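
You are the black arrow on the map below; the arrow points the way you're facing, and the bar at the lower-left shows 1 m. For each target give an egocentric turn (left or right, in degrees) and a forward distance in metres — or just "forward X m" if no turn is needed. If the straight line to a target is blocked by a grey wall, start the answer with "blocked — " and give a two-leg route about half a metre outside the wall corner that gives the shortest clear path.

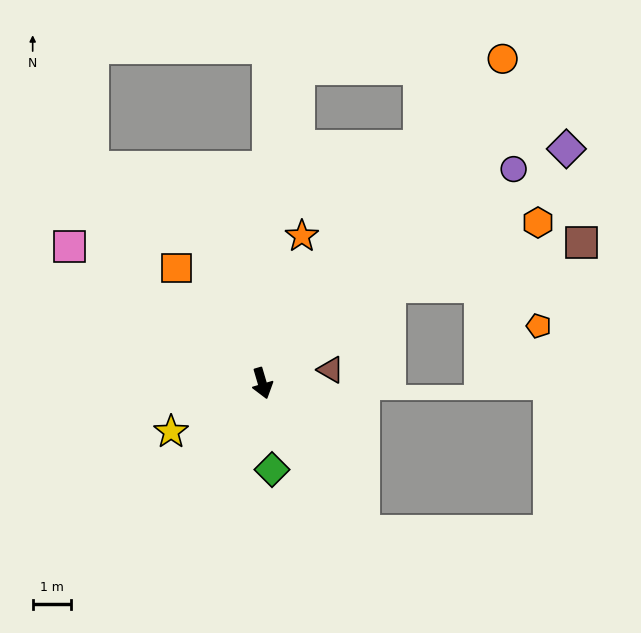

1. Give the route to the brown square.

blocked — turn left 111°, forward 4.2 m, then turn right 24°, forward 5.2 m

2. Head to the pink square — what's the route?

turn right 142°, forward 6.2 m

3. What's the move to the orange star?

turn left 148°, forward 4.0 m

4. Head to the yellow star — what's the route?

turn right 78°, forward 2.7 m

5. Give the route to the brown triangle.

turn left 85°, forward 1.8 m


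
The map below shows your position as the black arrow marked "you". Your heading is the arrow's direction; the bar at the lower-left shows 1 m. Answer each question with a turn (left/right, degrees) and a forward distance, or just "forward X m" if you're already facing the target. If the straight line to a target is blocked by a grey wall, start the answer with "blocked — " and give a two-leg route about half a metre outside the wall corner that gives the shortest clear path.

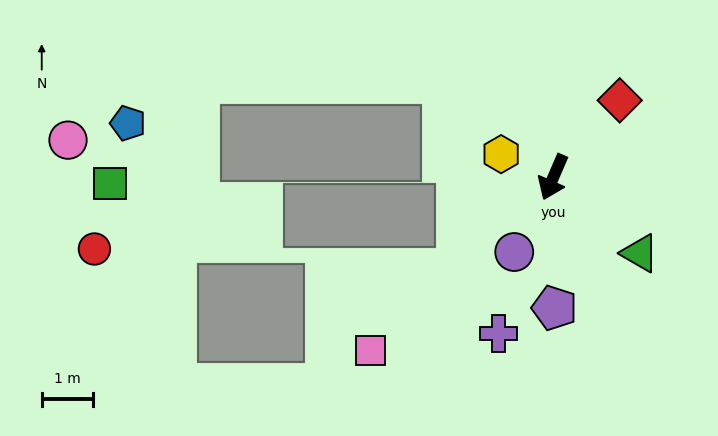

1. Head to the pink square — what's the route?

turn right 23°, forward 4.9 m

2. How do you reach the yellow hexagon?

turn right 90°, forward 1.1 m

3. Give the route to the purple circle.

turn right 4°, forward 1.7 m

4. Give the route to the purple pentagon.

turn left 24°, forward 2.6 m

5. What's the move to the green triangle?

turn left 72°, forward 2.3 m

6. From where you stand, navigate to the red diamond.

turn left 163°, forward 2.0 m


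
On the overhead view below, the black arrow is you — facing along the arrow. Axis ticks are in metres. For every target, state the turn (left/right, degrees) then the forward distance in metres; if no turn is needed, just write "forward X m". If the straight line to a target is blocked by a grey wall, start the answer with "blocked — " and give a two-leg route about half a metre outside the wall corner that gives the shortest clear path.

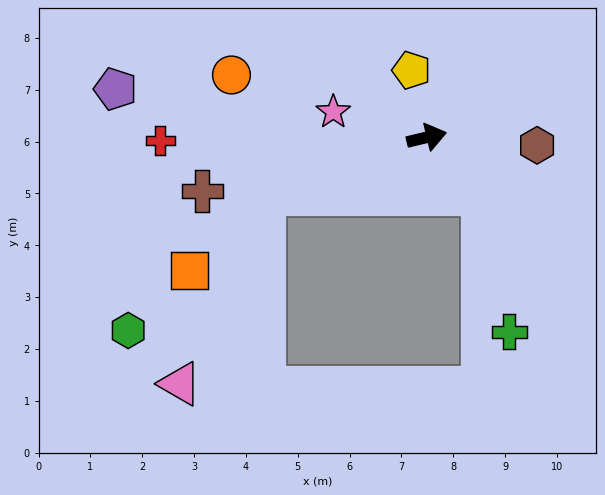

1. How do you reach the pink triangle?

blocked — turn right 174°, forward 3.3 m, then turn left 47°, forward 4.0 m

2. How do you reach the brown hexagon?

turn right 18°, forward 2.1 m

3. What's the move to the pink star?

turn left 151°, forward 1.9 m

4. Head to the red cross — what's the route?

turn left 167°, forward 5.1 m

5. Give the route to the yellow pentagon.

turn left 89°, forward 1.3 m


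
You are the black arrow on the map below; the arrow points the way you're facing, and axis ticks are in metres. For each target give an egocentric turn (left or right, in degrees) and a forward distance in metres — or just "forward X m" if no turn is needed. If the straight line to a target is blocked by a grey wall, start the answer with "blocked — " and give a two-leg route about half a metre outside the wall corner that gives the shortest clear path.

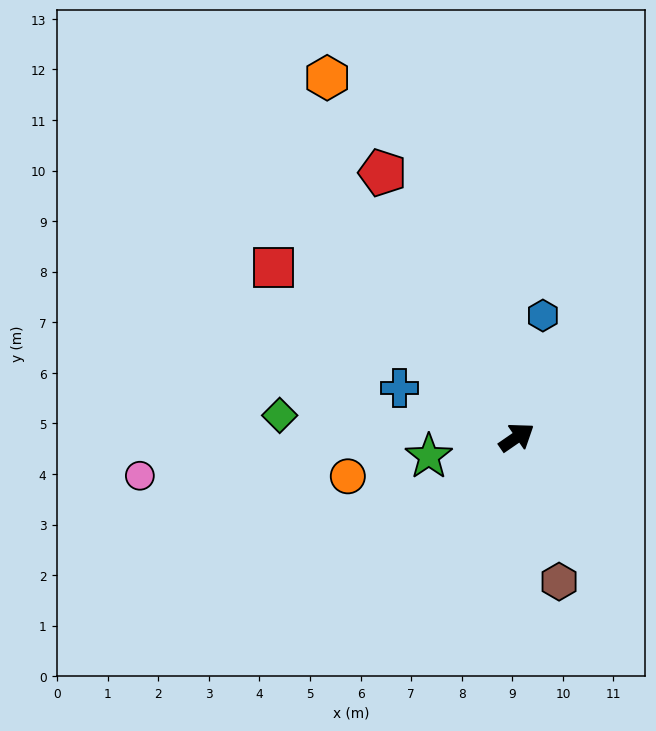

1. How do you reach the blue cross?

turn left 123°, forward 2.5 m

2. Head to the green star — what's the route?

turn left 158°, forward 1.8 m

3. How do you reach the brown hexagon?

turn right 108°, forward 3.0 m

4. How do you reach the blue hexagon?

turn left 43°, forward 2.5 m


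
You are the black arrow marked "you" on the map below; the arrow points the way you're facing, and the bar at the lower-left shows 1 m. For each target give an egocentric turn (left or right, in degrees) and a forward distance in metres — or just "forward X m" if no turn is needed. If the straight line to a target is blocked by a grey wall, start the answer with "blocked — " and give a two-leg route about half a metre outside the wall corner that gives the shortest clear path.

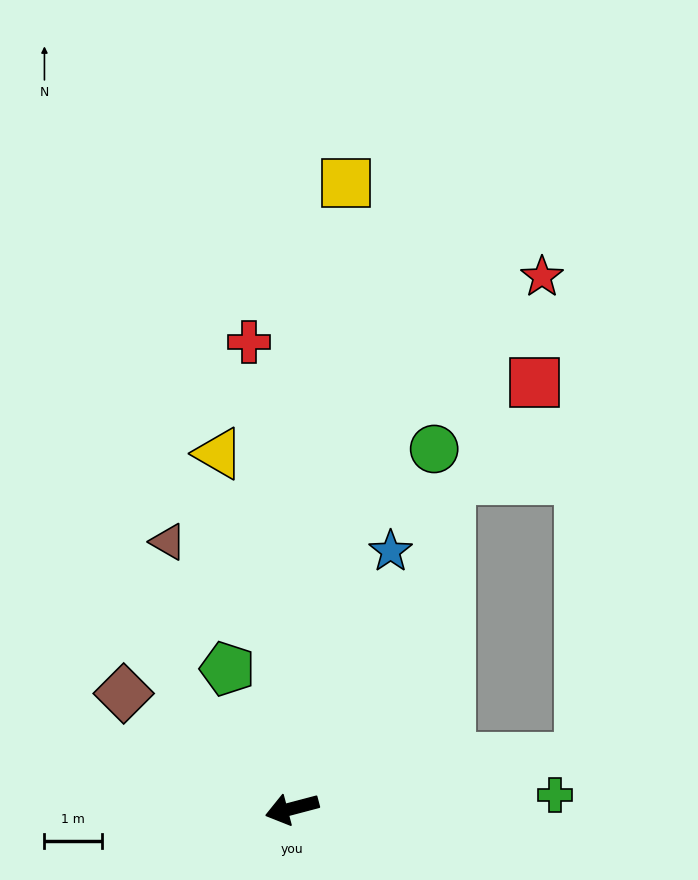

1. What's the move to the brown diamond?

turn right 49°, forward 3.5 m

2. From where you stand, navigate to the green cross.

turn left 168°, forward 4.6 m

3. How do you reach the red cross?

turn right 99°, forward 8.1 m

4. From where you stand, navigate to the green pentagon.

turn right 80°, forward 2.7 m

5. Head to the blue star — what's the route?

turn right 126°, forward 4.8 m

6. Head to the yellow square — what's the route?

turn right 110°, forward 10.9 m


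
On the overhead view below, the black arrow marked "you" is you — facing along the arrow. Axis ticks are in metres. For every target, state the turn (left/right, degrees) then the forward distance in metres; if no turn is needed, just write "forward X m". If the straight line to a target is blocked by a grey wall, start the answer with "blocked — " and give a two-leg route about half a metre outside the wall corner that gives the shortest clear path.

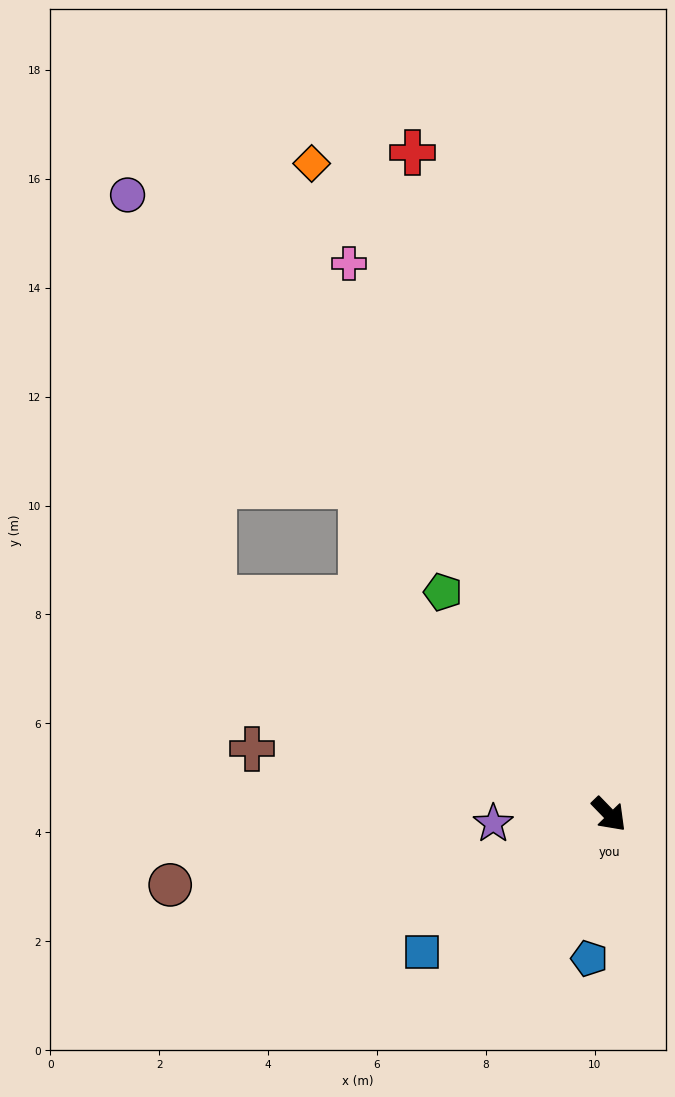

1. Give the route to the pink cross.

turn left 161°, forward 11.2 m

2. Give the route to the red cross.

turn left 152°, forward 12.7 m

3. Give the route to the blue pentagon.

turn right 52°, forward 2.7 m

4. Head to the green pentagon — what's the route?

turn left 173°, forward 5.1 m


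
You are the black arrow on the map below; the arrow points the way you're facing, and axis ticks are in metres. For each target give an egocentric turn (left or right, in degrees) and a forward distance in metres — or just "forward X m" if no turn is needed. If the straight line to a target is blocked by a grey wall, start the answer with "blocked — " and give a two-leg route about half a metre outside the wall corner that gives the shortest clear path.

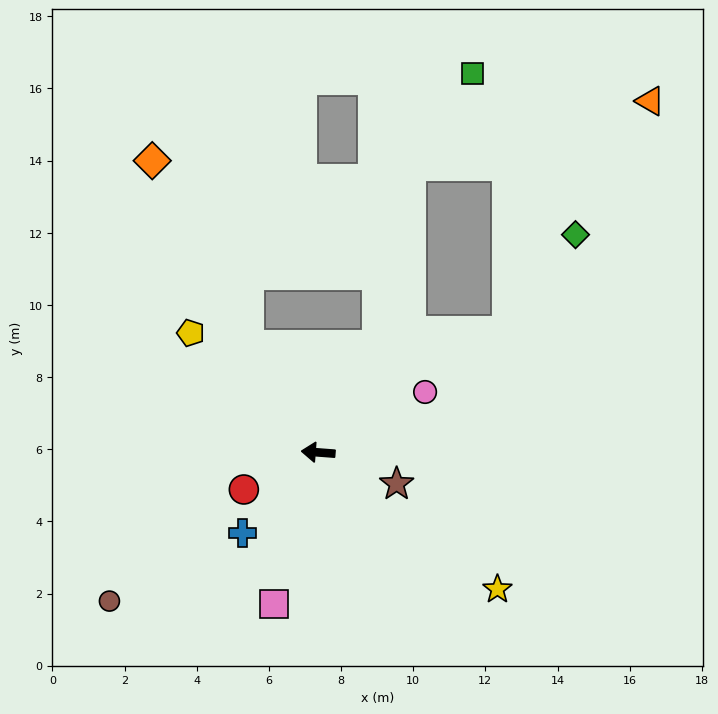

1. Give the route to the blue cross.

turn left 51°, forward 3.1 m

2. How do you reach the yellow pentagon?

turn right 39°, forward 4.8 m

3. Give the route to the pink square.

turn left 78°, forward 4.4 m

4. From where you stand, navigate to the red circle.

turn left 31°, forward 2.3 m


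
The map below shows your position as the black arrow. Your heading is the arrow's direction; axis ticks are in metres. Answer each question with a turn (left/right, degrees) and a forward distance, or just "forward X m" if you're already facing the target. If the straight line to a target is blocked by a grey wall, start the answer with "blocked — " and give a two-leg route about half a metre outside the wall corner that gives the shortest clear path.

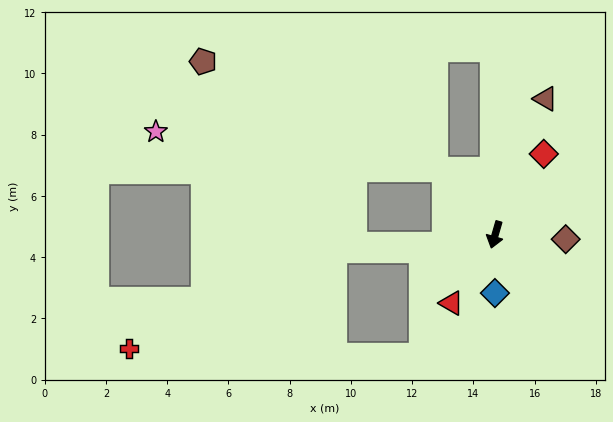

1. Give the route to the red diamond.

turn left 165°, forward 3.1 m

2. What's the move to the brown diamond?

turn left 102°, forward 2.3 m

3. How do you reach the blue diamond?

turn left 16°, forward 1.9 m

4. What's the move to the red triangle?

turn right 16°, forward 2.7 m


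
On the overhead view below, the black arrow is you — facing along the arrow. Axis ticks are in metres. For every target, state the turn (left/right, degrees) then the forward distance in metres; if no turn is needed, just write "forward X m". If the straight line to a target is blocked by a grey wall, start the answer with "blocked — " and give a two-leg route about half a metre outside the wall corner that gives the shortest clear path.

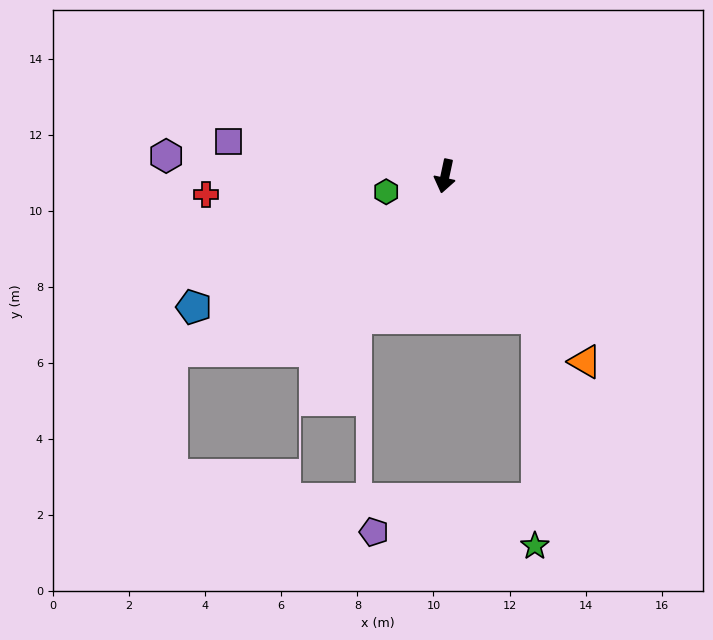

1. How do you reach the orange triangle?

turn left 49°, forward 6.1 m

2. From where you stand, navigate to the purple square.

turn right 87°, forward 5.8 m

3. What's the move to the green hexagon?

turn right 63°, forward 1.6 m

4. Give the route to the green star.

blocked — turn left 45°, forward 4.5 m, then turn right 34°, forward 6.0 m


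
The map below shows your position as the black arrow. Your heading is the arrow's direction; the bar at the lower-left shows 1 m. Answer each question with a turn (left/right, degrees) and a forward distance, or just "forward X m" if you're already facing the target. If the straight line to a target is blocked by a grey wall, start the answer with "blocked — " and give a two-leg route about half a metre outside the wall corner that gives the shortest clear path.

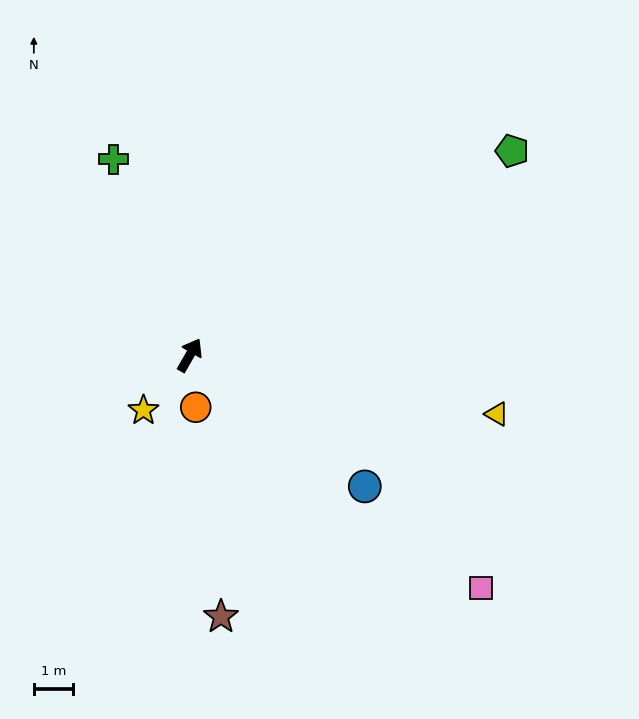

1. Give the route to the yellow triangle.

turn right 71°, forward 8.1 m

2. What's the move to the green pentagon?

turn right 28°, forward 9.8 m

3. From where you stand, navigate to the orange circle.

turn right 144°, forward 1.4 m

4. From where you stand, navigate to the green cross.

turn left 51°, forward 5.4 m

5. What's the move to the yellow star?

turn left 170°, forward 1.9 m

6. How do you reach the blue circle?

turn right 97°, forward 5.6 m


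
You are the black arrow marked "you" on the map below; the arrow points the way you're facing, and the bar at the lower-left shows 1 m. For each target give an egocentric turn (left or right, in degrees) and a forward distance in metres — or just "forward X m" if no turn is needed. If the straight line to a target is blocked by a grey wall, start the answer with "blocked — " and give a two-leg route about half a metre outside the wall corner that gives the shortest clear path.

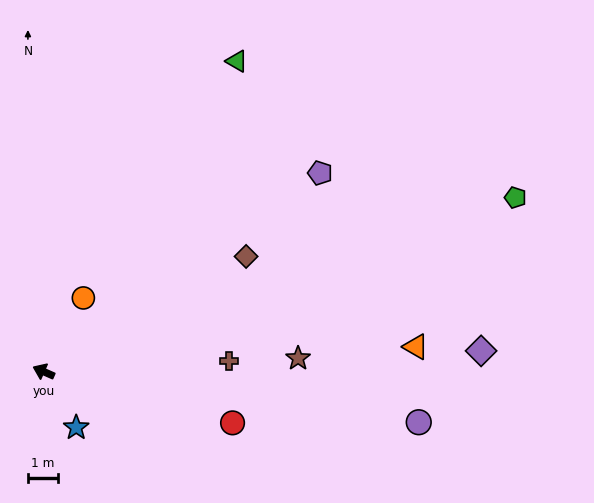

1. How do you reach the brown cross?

turn right 153°, forward 6.1 m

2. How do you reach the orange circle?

turn right 95°, forward 2.8 m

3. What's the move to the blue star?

turn left 144°, forward 2.1 m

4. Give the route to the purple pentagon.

turn right 121°, forward 11.2 m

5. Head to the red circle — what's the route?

turn right 171°, forward 6.5 m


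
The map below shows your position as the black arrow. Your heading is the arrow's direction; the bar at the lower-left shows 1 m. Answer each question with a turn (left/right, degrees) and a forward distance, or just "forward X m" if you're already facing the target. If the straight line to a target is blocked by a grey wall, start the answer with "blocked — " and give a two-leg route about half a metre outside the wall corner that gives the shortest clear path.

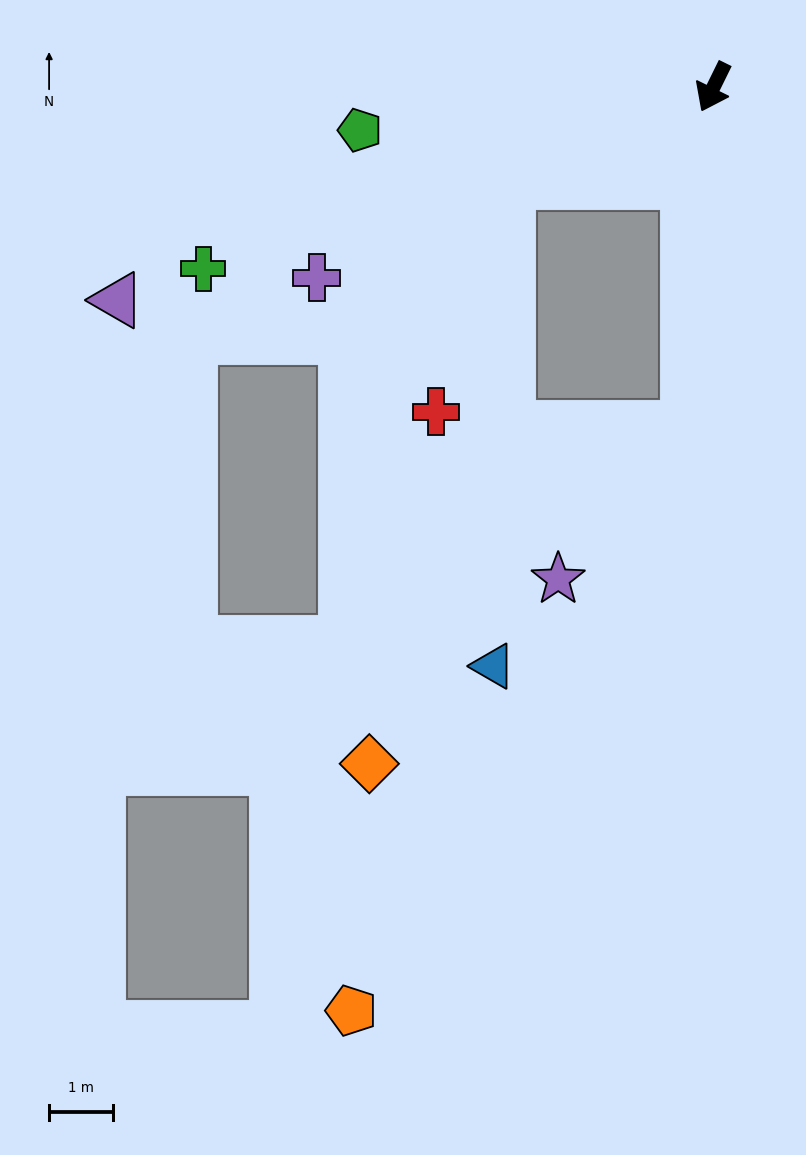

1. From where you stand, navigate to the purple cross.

turn right 38°, forward 6.9 m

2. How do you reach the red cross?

blocked — turn right 39°, forward 3.5 m, then turn left 48°, forward 3.8 m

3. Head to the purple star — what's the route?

blocked — turn left 22°, forward 5.4 m, then turn right 36°, forward 3.1 m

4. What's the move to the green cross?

turn right 44°, forward 8.5 m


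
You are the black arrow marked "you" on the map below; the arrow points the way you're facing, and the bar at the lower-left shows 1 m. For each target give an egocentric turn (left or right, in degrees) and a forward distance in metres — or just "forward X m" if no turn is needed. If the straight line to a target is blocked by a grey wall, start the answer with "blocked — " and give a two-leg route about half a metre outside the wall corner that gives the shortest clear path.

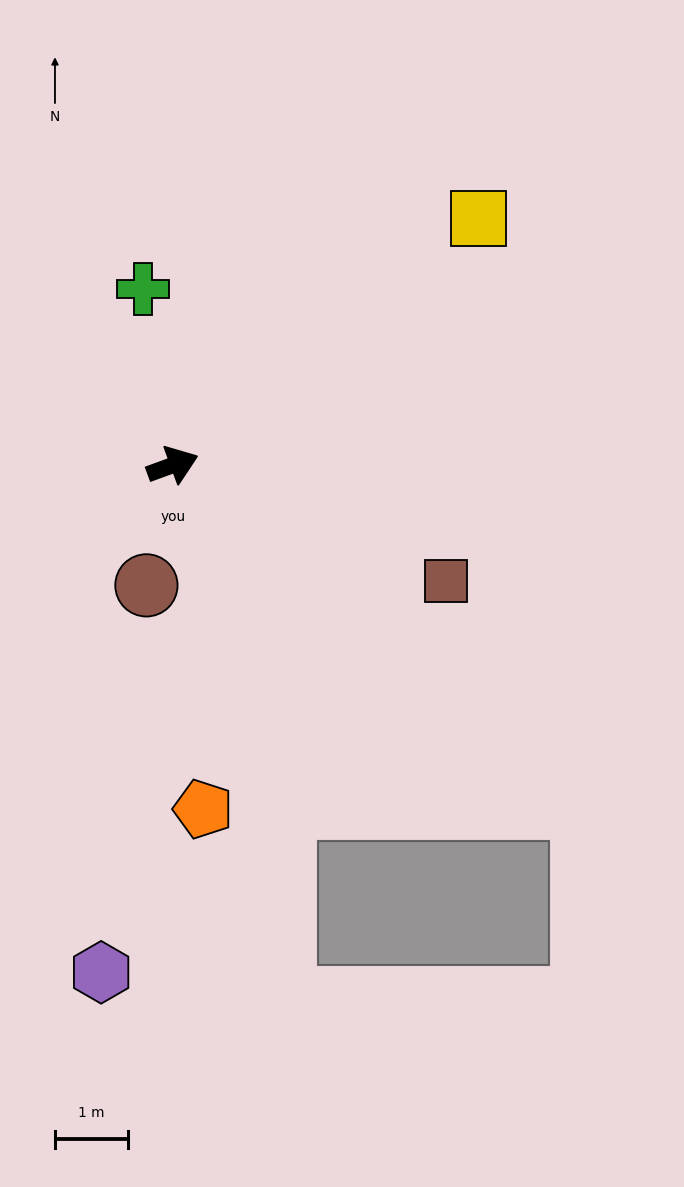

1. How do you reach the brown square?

turn right 43°, forward 4.0 m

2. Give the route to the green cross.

turn left 80°, forward 2.4 m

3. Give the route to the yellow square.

turn left 19°, forward 5.4 m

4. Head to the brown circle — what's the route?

turn right 122°, forward 1.7 m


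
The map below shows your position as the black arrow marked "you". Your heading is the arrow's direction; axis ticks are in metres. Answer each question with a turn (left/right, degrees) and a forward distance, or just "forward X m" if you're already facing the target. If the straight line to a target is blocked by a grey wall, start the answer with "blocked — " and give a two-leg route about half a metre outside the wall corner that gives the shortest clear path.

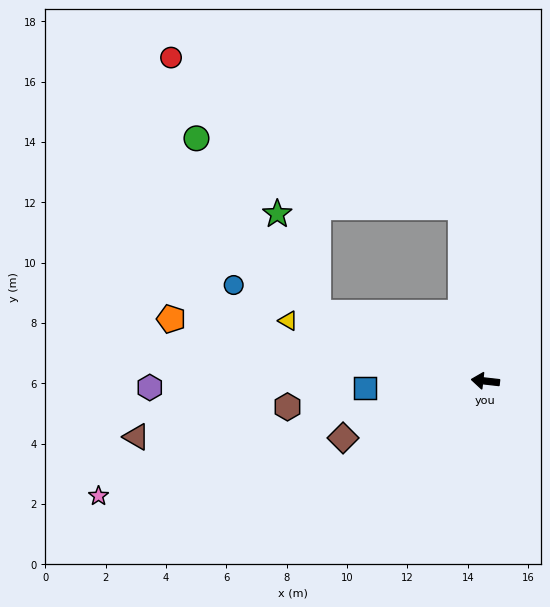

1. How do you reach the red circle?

blocked — turn right 76°, forward 5.8 m, then turn left 55°, forward 10.8 m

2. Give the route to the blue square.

turn left 10°, forward 4.0 m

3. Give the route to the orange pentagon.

turn right 5°, forward 10.6 m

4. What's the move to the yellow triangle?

turn right 11°, forward 6.8 m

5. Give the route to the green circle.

blocked — turn right 16°, forward 6.0 m, then turn right 33°, forward 7.1 m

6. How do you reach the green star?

blocked — turn right 16°, forward 6.0 m, then turn right 45°, forward 3.5 m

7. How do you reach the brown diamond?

turn left 28°, forward 5.1 m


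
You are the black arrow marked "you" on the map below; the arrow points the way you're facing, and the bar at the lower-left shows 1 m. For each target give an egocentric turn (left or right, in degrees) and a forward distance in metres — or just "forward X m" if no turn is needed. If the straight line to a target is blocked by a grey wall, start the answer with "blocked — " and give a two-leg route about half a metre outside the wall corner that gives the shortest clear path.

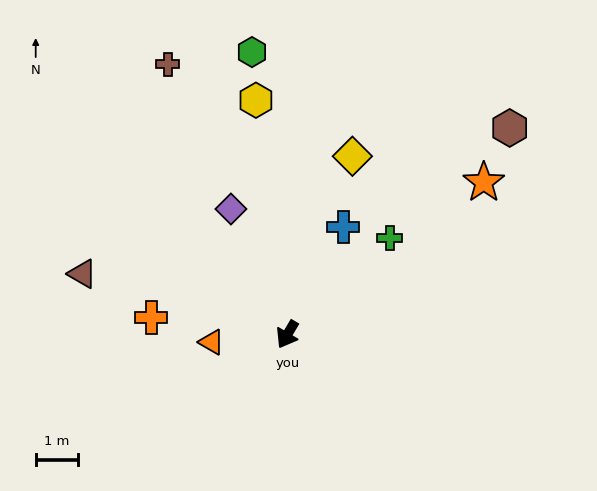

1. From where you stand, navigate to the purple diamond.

turn right 125°, forward 3.3 m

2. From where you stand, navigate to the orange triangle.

turn right 54°, forward 1.8 m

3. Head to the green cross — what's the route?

turn left 164°, forward 3.3 m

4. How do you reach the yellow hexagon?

turn right 142°, forward 5.6 m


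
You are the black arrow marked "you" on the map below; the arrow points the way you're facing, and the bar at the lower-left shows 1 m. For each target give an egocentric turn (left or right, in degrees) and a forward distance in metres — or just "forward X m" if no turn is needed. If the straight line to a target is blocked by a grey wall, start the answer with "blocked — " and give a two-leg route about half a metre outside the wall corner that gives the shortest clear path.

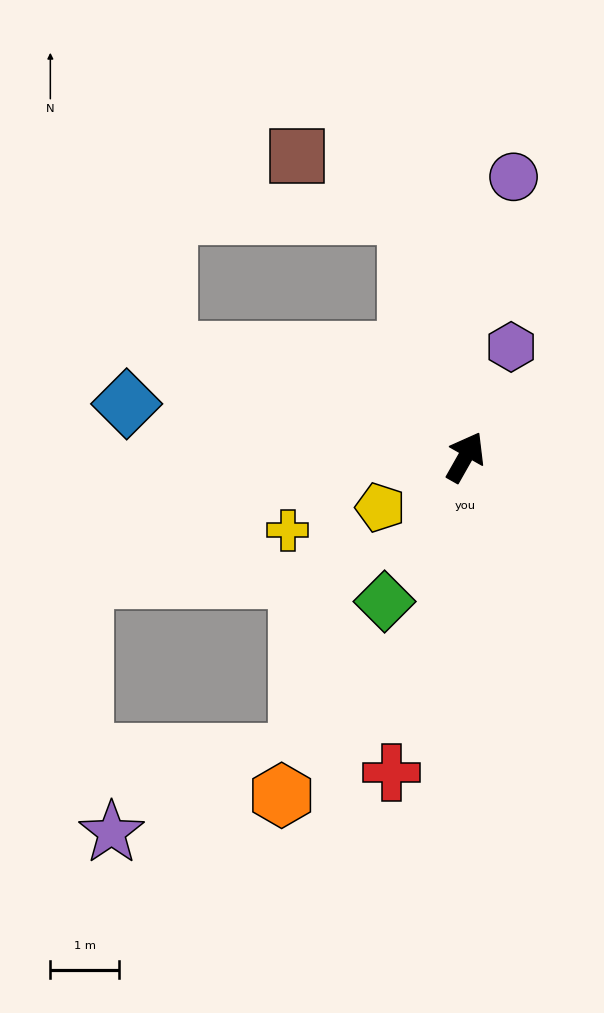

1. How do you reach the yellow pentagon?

turn left 150°, forward 1.4 m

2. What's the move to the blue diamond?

turn left 111°, forward 5.0 m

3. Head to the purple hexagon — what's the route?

turn left 7°, forward 1.7 m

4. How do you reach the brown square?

blocked — turn left 43°, forward 3.6 m, then turn left 48°, forward 1.8 m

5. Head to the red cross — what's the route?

turn right 164°, forward 4.7 m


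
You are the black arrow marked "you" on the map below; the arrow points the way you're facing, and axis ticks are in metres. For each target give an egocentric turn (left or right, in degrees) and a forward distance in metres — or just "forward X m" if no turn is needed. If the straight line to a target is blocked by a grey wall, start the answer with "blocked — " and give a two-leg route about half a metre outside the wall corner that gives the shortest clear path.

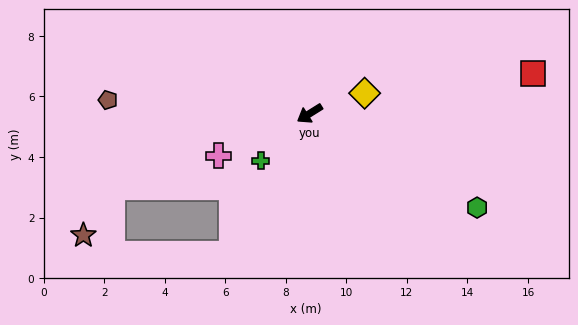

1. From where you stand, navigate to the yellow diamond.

turn left 168°, forward 1.9 m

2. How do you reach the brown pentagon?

turn right 36°, forward 6.7 m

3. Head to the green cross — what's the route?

turn left 12°, forward 2.2 m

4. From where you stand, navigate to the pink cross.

turn right 7°, forward 3.3 m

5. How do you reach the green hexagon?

turn left 119°, forward 6.3 m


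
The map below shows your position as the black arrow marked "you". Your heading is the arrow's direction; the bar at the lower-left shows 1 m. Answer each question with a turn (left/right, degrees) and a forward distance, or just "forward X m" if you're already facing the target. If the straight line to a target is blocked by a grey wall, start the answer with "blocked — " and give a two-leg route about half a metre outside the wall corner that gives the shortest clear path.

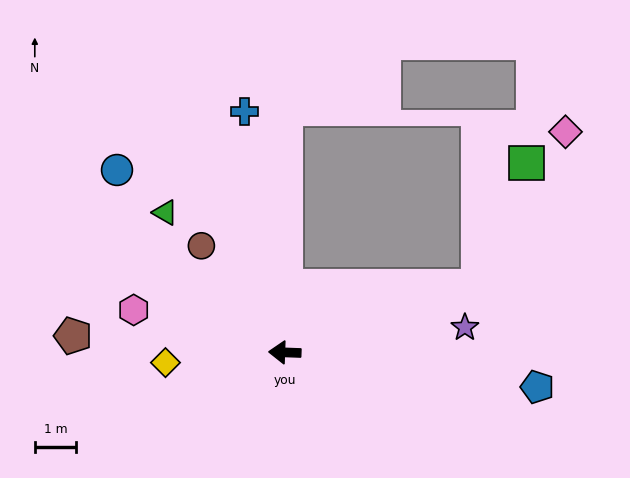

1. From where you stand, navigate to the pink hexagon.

turn right 14°, forward 3.8 m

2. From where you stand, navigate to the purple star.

turn right 170°, forward 4.4 m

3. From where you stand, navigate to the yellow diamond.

turn left 7°, forward 2.9 m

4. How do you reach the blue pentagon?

turn left 174°, forward 6.1 m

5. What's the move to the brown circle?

turn right 50°, forward 3.3 m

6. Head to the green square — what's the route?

blocked — turn right 159°, forward 4.9 m, then turn left 50°, forward 3.2 m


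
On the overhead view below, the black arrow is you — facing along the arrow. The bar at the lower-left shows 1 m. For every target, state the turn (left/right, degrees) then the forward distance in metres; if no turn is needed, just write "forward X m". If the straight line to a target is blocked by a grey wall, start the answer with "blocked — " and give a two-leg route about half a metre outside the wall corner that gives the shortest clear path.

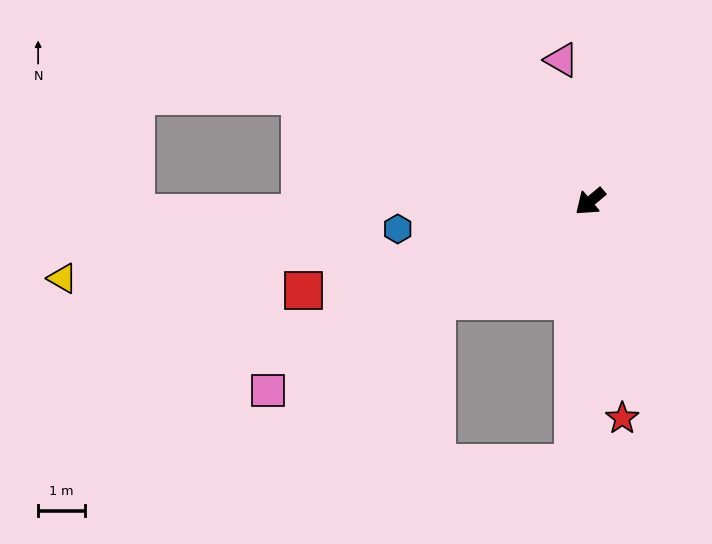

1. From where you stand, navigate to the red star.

turn left 58°, forward 4.7 m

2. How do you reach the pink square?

turn right 10°, forward 8.0 m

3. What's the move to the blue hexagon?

turn right 32°, forward 4.2 m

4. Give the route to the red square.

turn right 23°, forward 6.5 m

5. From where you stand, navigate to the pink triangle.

turn right 119°, forward 3.1 m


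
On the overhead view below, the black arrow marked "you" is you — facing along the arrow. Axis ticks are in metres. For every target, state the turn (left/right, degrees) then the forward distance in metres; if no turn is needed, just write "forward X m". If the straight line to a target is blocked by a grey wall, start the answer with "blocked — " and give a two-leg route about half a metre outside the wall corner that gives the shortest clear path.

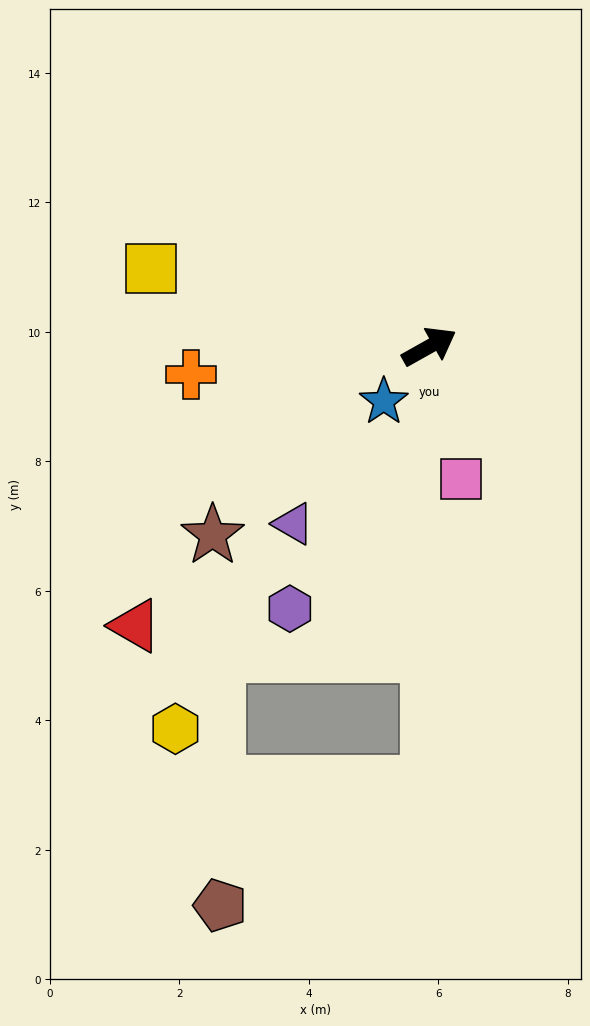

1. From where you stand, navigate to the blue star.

turn right 159°, forward 1.1 m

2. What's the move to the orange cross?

turn left 157°, forward 3.7 m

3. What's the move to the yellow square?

turn left 135°, forward 4.5 m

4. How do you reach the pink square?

turn right 106°, forward 2.1 m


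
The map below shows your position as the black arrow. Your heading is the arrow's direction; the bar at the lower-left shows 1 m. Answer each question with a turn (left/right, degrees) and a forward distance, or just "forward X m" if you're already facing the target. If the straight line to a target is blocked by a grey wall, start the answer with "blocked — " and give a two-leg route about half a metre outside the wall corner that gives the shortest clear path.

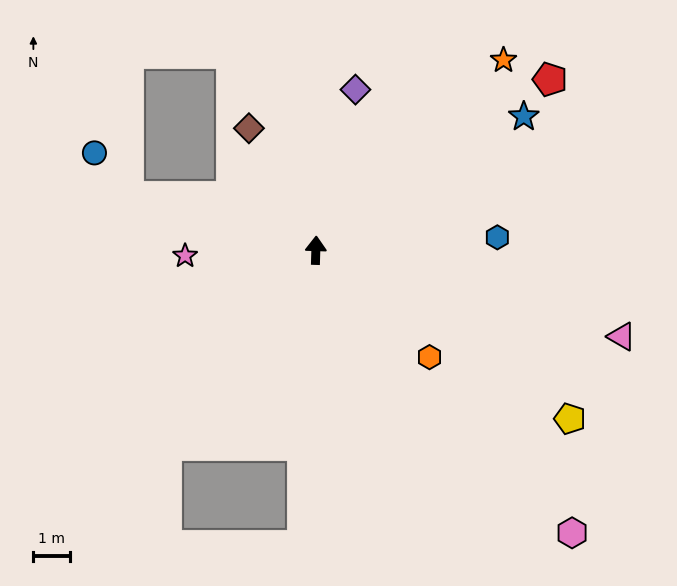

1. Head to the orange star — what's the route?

turn right 43°, forward 7.2 m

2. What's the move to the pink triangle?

turn right 104°, forward 8.6 m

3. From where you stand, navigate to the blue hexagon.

turn right 84°, forward 4.9 m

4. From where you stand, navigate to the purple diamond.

turn right 12°, forward 4.5 m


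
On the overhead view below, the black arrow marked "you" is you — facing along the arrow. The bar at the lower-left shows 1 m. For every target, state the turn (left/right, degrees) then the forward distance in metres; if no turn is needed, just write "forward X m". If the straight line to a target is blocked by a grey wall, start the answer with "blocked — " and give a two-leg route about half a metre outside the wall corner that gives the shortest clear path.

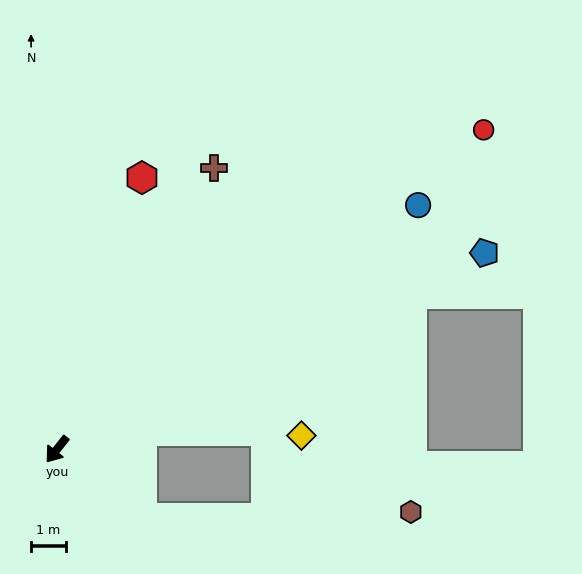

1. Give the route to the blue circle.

turn left 162°, forward 12.5 m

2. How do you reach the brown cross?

turn right 171°, forward 9.2 m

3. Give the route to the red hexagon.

turn right 159°, forward 8.2 m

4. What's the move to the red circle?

turn left 165°, forward 15.3 m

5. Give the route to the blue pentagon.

turn left 153°, forward 13.5 m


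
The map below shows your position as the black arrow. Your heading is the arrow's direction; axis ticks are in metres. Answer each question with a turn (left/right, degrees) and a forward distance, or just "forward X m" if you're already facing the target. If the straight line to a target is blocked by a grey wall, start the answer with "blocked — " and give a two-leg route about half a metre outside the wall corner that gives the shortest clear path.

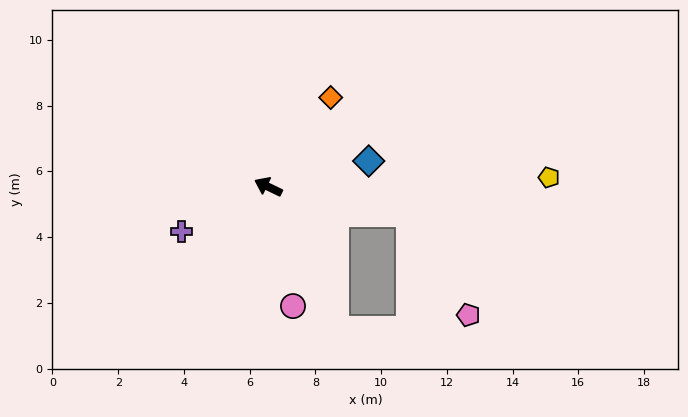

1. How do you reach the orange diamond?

turn right 99°, forward 3.3 m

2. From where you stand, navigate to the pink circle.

turn left 127°, forward 3.7 m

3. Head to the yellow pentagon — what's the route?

turn right 152°, forward 8.5 m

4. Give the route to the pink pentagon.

blocked — turn right 165°, forward 4.4 m, then turn right 49°, forward 3.6 m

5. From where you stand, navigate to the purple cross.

turn left 53°, forward 3.0 m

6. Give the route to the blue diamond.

turn right 140°, forward 3.2 m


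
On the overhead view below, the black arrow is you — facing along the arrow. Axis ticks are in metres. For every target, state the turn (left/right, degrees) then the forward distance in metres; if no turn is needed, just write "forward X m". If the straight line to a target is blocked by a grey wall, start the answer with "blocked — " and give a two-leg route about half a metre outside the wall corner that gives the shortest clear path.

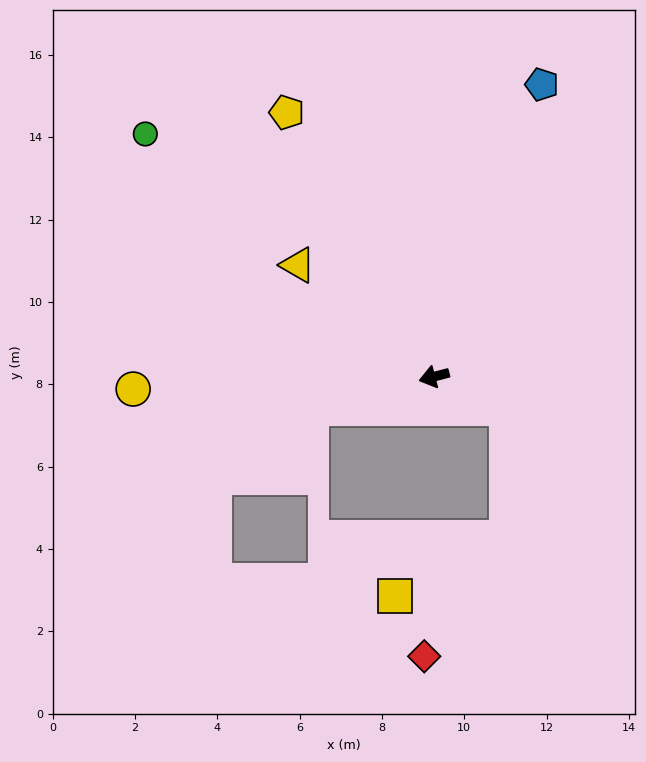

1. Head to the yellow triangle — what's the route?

turn right 54°, forward 4.3 m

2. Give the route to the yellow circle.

turn right 12°, forward 7.3 m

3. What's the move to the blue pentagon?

turn right 125°, forward 7.6 m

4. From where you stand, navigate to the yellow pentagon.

turn right 76°, forward 7.3 m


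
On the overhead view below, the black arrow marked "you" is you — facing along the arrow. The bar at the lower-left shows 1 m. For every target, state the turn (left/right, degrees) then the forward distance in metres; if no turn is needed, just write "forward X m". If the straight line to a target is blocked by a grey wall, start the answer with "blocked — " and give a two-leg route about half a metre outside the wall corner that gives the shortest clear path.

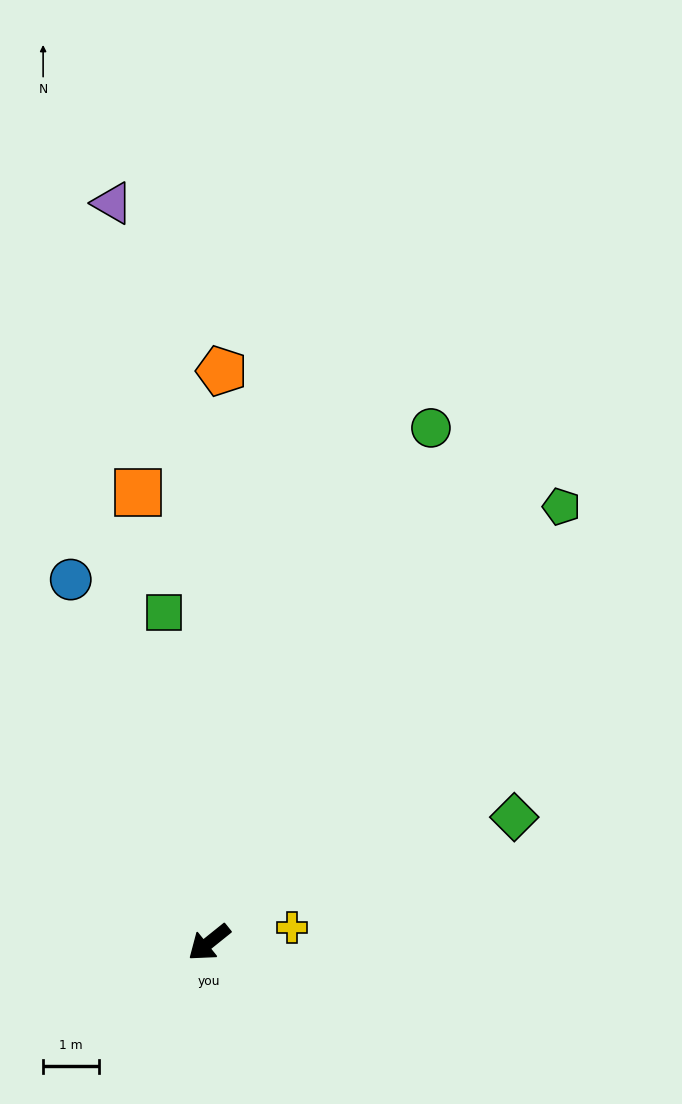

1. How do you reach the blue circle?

turn right 108°, forward 7.0 m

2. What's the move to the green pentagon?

turn right 168°, forward 10.1 m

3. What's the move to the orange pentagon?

turn right 130°, forward 10.3 m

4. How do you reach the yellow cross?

turn left 151°, forward 1.5 m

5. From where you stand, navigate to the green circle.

turn right 152°, forward 10.1 m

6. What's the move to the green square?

turn right 121°, forward 6.0 m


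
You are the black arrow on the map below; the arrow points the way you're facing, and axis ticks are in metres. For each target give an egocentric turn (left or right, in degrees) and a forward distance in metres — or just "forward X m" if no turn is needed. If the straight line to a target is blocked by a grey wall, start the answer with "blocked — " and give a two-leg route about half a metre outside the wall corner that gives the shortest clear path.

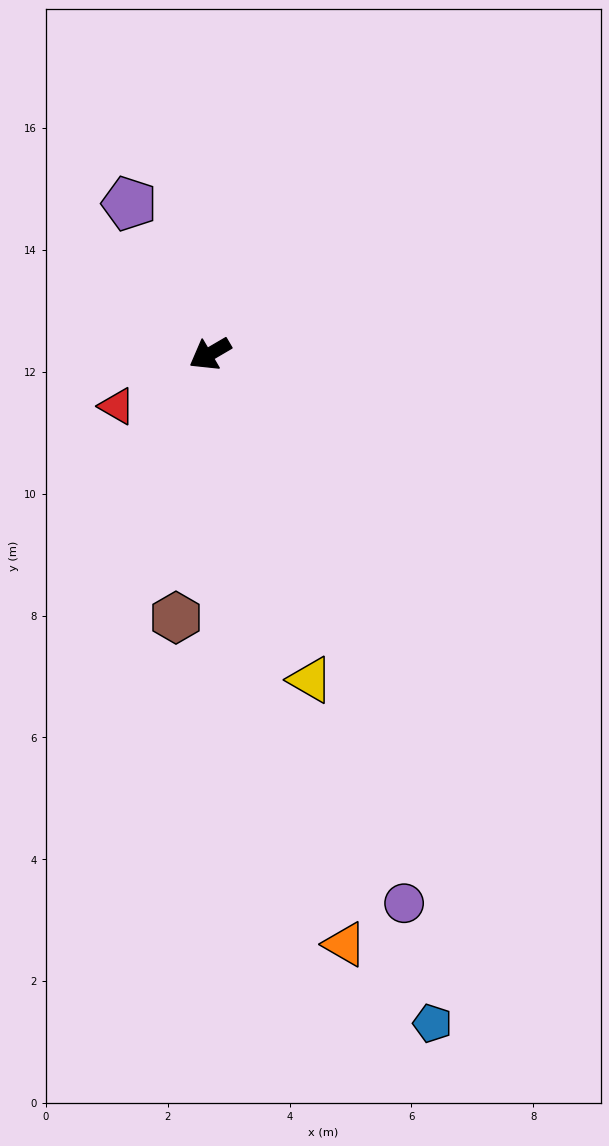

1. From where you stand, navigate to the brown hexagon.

turn left 52°, forward 4.4 m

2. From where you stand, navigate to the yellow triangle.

turn left 77°, forward 5.6 m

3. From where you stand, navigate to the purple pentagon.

turn right 92°, forward 2.8 m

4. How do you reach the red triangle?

forward 1.8 m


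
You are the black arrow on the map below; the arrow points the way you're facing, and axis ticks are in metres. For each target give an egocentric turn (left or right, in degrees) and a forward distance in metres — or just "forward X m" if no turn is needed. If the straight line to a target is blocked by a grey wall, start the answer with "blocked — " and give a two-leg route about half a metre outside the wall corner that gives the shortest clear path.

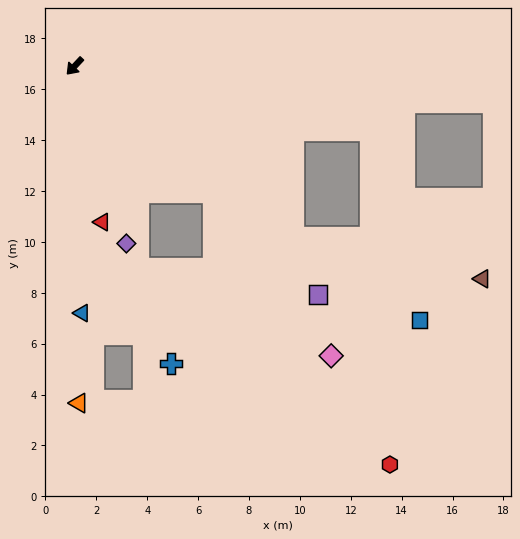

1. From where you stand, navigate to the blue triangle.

turn left 45°, forward 9.7 m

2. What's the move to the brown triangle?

blocked — turn left 95°, forward 10.9 m, then turn left 26°, forward 7.6 m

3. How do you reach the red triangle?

turn left 53°, forward 6.2 m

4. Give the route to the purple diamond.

turn left 59°, forward 7.3 m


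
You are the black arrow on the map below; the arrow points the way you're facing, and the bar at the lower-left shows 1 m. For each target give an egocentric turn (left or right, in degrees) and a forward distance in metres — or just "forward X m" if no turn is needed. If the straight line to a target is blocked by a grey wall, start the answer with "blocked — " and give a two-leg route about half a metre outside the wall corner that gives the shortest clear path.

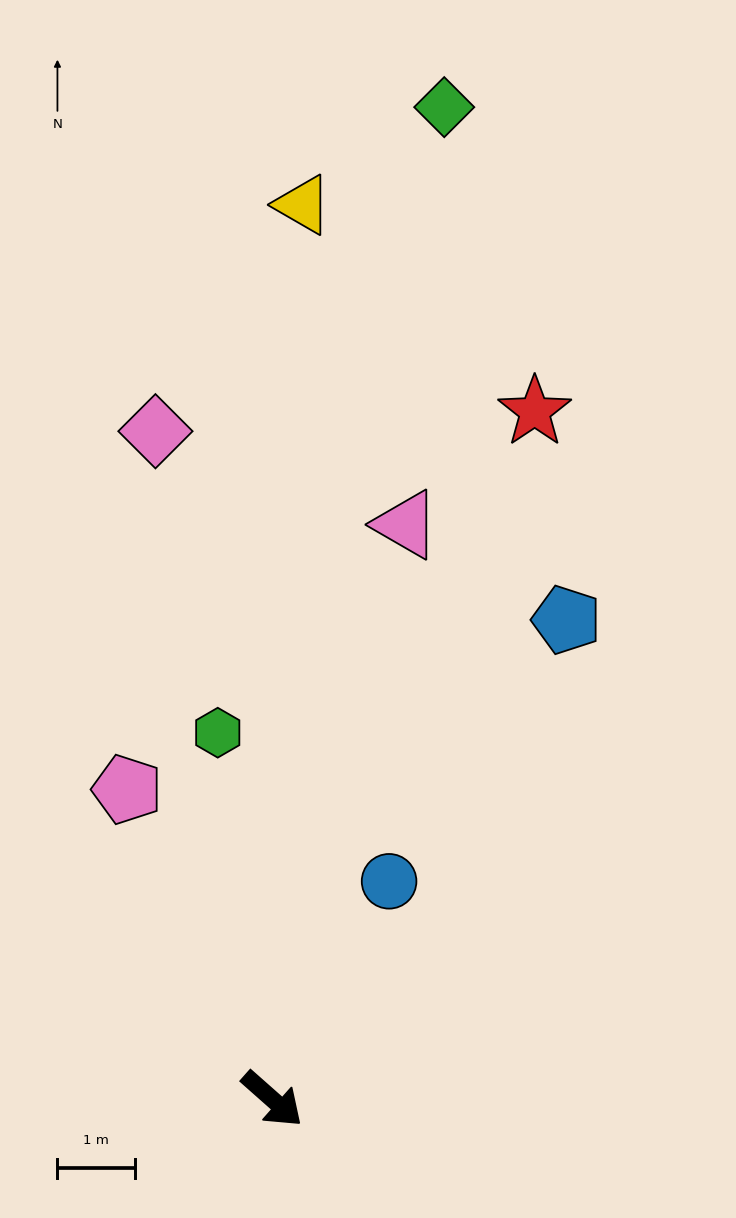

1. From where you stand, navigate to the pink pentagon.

turn left 157°, forward 4.4 m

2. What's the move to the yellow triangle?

turn left 130°, forward 11.5 m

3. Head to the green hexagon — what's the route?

turn left 140°, forward 4.8 m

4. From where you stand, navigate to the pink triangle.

turn left 118°, forward 7.6 m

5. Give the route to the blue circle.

turn left 103°, forward 3.2 m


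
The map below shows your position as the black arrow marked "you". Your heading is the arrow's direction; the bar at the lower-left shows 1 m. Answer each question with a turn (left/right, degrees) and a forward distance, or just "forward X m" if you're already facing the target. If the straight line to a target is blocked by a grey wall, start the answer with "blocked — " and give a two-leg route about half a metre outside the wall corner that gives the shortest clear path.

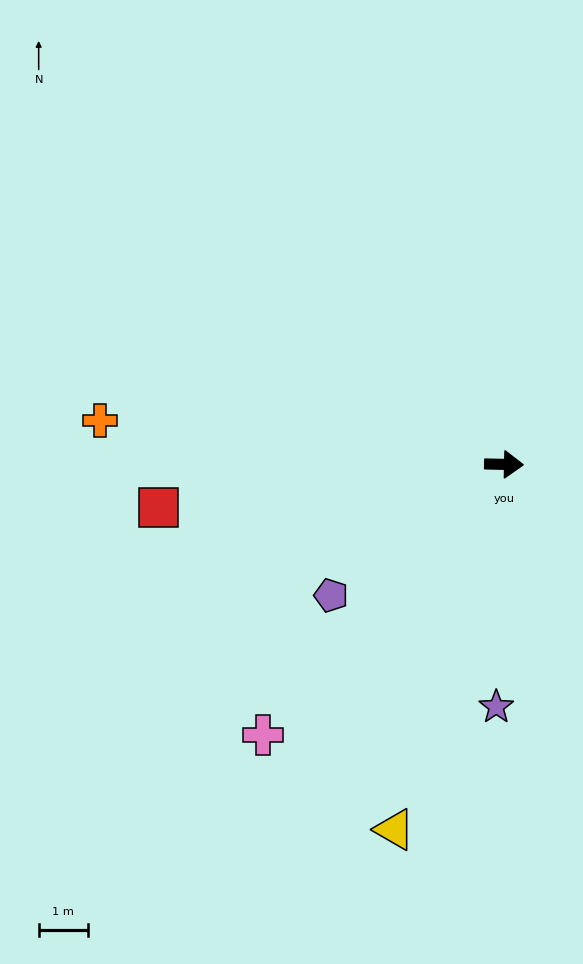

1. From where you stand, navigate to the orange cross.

turn left 175°, forward 8.3 m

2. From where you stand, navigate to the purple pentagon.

turn right 142°, forward 4.4 m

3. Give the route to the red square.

turn right 172°, forward 7.1 m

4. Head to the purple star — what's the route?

turn right 91°, forward 4.9 m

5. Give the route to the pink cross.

turn right 130°, forward 7.4 m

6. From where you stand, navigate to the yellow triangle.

turn right 105°, forward 7.7 m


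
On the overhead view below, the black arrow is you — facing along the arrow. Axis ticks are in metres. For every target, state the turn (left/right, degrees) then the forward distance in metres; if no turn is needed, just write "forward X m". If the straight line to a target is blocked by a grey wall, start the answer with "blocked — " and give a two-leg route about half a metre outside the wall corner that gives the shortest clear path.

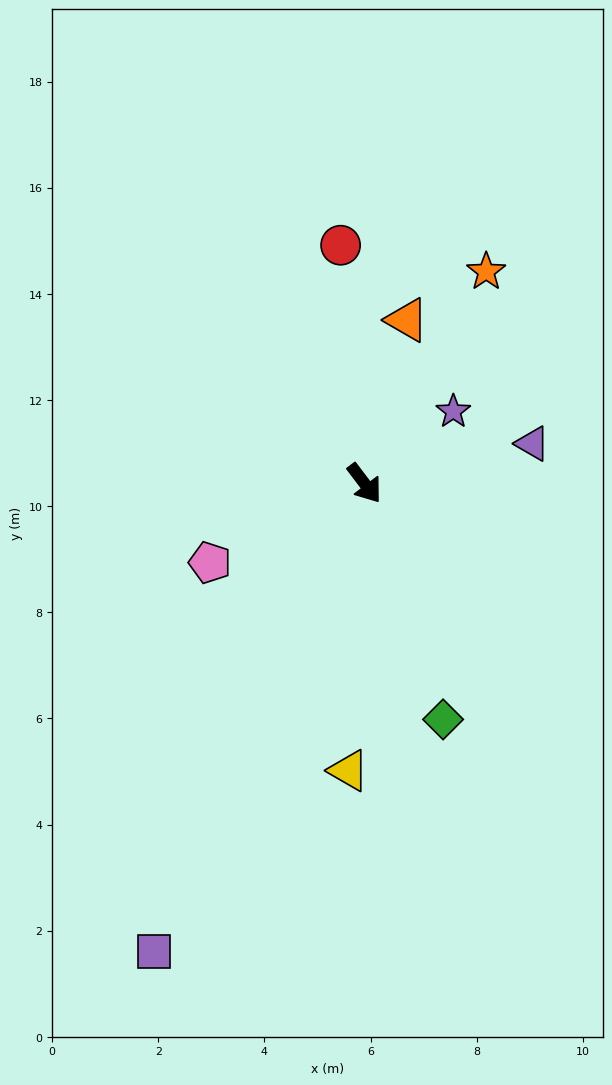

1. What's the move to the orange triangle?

turn left 128°, forward 3.2 m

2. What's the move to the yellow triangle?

turn right 40°, forward 5.4 m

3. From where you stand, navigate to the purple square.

turn right 61°, forward 9.7 m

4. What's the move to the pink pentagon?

turn right 100°, forward 3.3 m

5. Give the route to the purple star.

turn left 92°, forward 2.2 m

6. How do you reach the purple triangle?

turn left 66°, forward 3.3 m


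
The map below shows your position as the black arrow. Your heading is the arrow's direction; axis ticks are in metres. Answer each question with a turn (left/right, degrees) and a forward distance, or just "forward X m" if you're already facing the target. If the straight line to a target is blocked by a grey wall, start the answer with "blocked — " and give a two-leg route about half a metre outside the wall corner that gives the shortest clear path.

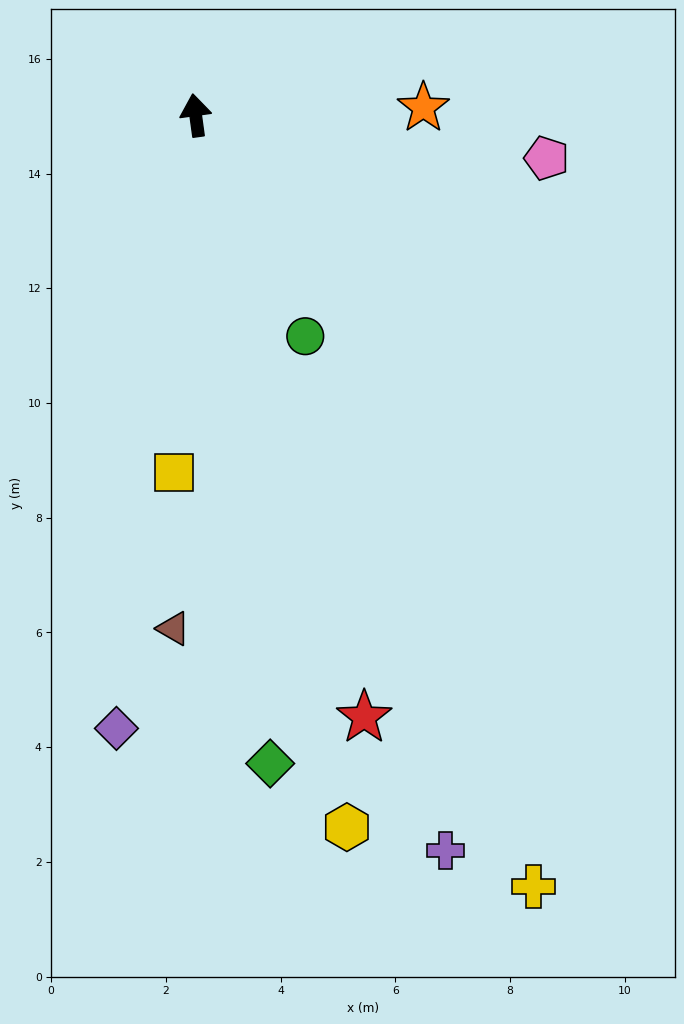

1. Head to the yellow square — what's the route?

turn left 169°, forward 6.2 m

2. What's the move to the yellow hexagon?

turn right 176°, forward 12.7 m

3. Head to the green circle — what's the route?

turn right 161°, forward 4.3 m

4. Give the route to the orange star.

turn right 96°, forward 4.0 m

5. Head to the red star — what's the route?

turn right 172°, forward 10.9 m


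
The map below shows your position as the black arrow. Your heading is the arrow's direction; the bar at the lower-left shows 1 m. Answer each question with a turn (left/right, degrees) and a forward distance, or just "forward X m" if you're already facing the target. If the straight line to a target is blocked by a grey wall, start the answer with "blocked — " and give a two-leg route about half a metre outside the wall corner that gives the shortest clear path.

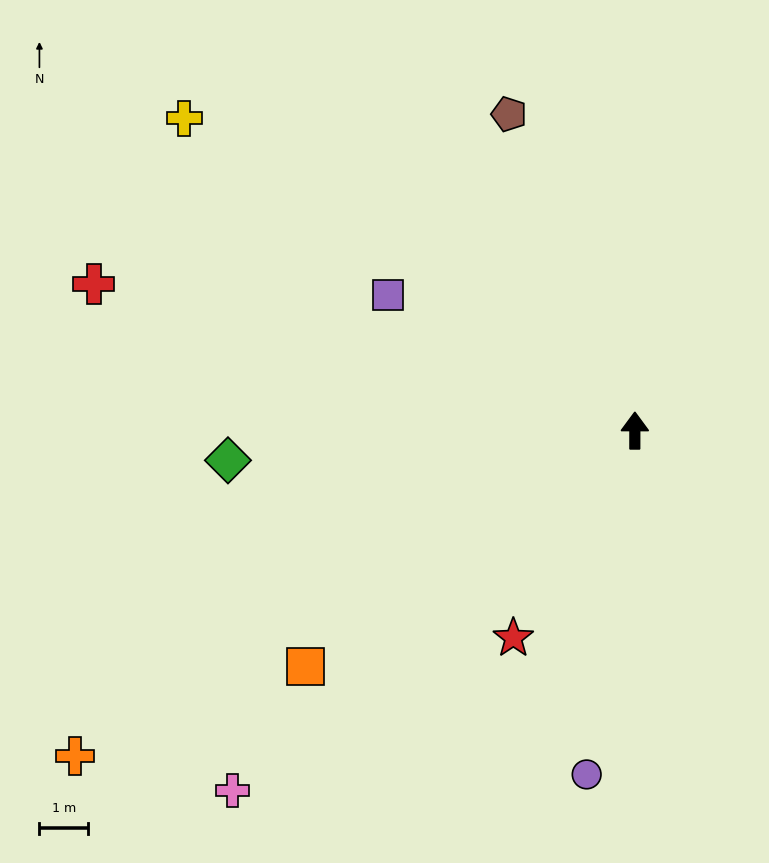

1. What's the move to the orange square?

turn left 126°, forward 8.3 m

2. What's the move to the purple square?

turn left 61°, forward 5.8 m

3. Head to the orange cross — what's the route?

turn left 120°, forward 13.3 m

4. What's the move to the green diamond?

turn left 94°, forward 8.4 m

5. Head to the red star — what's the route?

turn left 150°, forward 4.9 m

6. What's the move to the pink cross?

turn left 132°, forward 11.1 m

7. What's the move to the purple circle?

turn left 172°, forward 7.1 m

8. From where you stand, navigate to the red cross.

turn left 75°, forward 11.5 m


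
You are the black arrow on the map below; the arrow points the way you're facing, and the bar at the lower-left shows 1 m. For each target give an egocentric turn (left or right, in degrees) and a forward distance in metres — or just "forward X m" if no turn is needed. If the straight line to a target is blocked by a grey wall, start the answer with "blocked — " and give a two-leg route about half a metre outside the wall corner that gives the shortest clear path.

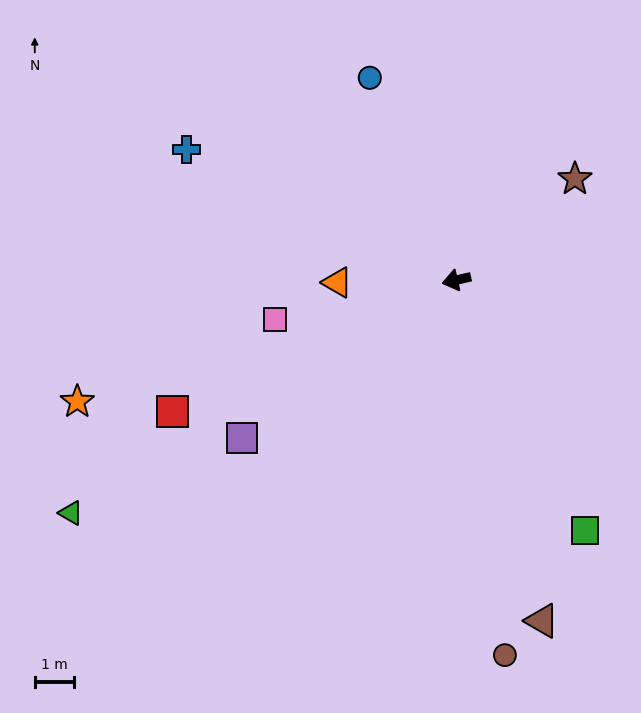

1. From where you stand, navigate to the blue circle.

turn right 80°, forward 5.6 m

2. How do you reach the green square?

turn left 104°, forward 7.1 m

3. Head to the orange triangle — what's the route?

turn right 12°, forward 3.0 m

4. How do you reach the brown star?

turn right 152°, forward 3.9 m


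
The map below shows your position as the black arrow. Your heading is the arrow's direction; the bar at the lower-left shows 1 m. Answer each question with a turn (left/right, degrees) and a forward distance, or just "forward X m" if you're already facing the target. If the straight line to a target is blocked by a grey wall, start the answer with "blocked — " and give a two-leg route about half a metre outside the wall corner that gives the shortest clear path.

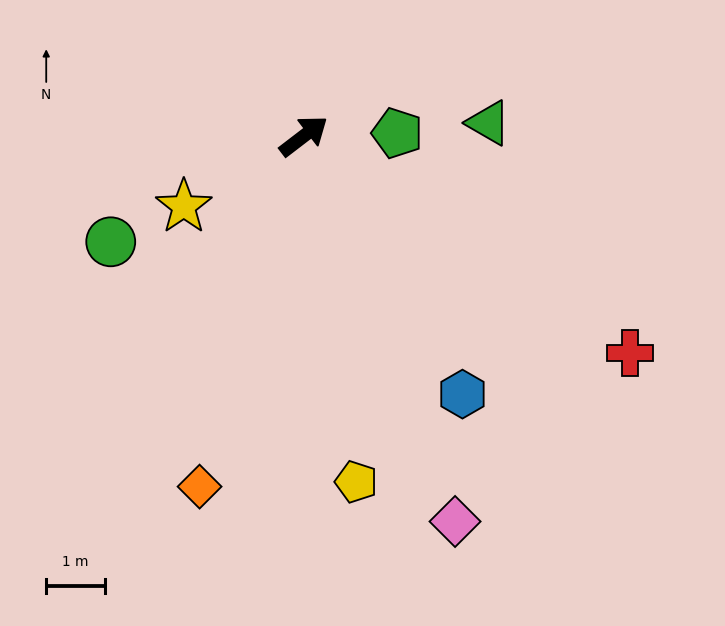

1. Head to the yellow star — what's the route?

turn left 173°, forward 2.4 m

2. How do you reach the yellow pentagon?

turn right 119°, forward 5.9 m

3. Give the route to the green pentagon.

turn right 36°, forward 1.6 m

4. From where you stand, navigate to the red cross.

turn right 71°, forward 6.7 m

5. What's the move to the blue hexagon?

turn right 96°, forward 5.1 m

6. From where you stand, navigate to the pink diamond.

turn right 106°, forward 7.0 m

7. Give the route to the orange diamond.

turn right 144°, forward 6.2 m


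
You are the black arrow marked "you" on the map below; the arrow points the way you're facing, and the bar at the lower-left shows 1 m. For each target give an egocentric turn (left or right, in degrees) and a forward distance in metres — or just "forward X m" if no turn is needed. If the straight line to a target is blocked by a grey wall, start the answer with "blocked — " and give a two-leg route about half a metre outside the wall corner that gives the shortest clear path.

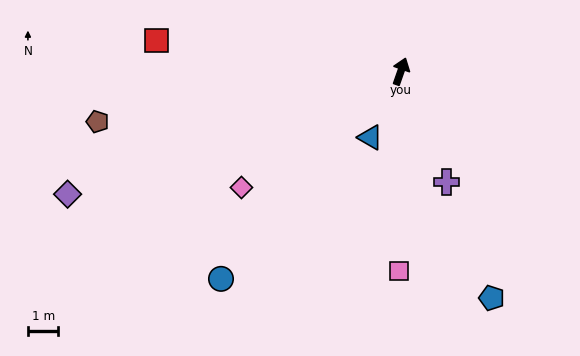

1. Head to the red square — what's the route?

turn left 102°, forward 8.1 m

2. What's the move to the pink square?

turn right 161°, forward 6.5 m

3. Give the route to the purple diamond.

turn left 130°, forward 11.7 m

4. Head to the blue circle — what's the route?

turn left 158°, forward 9.0 m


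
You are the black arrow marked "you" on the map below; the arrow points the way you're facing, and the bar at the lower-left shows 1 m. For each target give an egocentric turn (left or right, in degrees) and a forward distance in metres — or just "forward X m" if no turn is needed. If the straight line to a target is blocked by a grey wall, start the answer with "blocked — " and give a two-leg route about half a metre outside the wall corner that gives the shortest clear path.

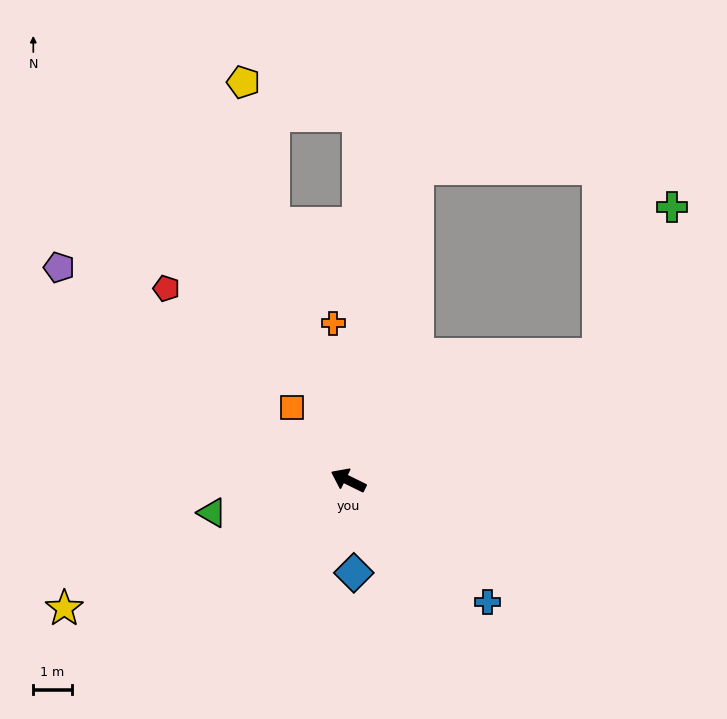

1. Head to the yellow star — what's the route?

turn left 50°, forward 8.1 m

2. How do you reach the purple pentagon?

turn right 10°, forward 9.3 m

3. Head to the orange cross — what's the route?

turn right 58°, forward 4.1 m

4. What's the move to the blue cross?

turn left 165°, forward 4.8 m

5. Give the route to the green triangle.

turn left 40°, forward 3.6 m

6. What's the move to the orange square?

turn right 26°, forward 2.4 m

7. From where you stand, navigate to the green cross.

blocked — turn right 127°, forward 7.2 m, then turn left 36°, forward 4.3 m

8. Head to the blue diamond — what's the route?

turn left 120°, forward 2.4 m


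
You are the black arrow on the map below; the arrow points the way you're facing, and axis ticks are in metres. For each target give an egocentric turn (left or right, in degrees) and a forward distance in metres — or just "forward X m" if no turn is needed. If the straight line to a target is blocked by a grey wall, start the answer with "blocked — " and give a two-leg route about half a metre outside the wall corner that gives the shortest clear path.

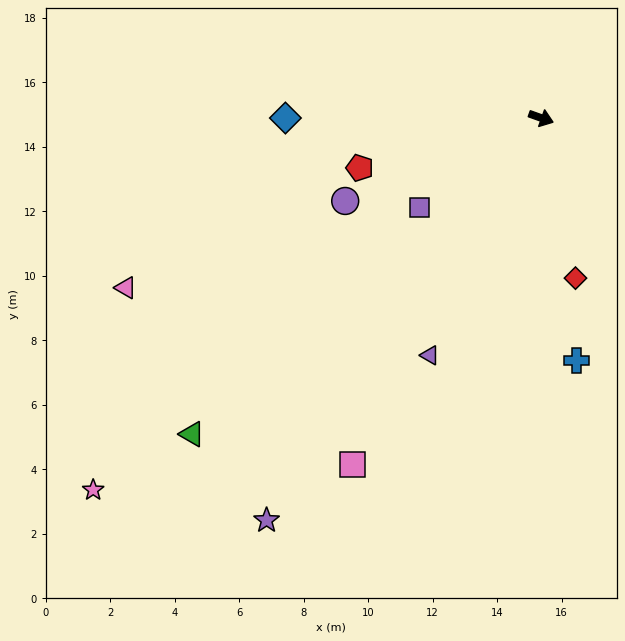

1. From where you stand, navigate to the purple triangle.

turn right 95°, forward 8.1 m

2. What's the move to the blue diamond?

turn right 160°, forward 7.9 m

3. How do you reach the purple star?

turn right 105°, forward 15.1 m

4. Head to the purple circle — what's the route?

turn right 137°, forward 6.6 m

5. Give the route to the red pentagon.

turn right 145°, forward 5.8 m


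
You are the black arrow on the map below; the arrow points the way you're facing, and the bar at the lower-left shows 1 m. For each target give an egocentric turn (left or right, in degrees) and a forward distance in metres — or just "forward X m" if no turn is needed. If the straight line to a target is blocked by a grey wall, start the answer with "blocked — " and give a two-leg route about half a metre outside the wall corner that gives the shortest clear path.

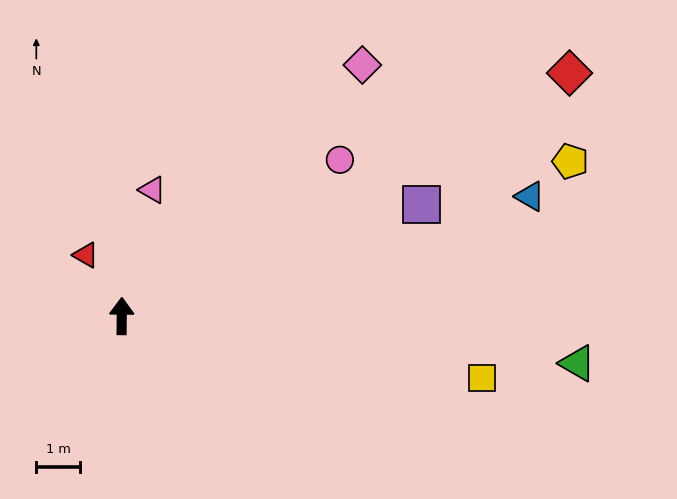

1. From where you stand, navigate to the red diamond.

turn right 61°, forward 11.8 m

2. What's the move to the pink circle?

turn right 54°, forward 6.2 m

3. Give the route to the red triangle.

turn left 31°, forward 1.6 m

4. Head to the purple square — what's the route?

turn right 69°, forward 7.4 m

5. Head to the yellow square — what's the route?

turn right 99°, forward 8.4 m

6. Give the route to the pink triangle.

turn right 13°, forward 3.0 m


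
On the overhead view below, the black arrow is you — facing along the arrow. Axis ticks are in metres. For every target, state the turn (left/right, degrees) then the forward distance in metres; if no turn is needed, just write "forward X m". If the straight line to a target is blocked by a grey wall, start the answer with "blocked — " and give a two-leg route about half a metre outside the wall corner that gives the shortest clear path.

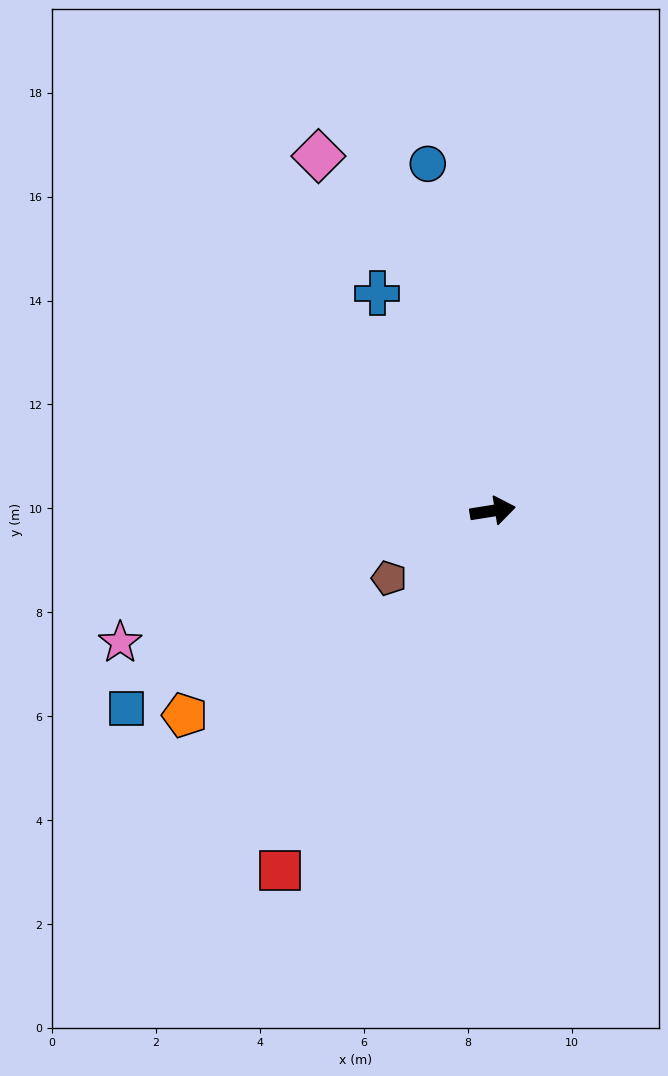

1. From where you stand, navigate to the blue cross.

turn left 109°, forward 4.7 m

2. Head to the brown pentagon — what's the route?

turn right 156°, forward 2.4 m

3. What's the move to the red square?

turn right 130°, forward 8.0 m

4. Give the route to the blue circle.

turn left 92°, forward 6.8 m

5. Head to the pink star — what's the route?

turn right 170°, forward 7.6 m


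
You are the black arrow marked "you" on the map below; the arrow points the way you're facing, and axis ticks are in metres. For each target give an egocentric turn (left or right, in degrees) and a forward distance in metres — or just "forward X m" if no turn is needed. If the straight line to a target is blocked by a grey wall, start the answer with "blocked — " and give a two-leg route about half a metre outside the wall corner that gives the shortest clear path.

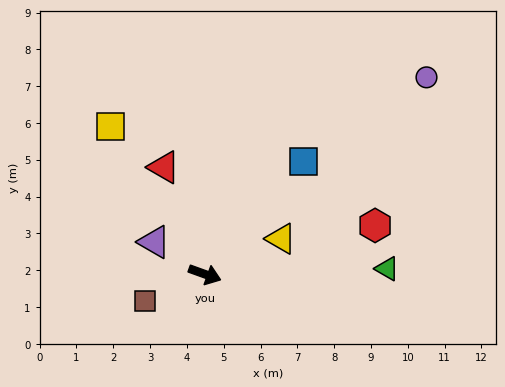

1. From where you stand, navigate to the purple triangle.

turn left 167°, forward 1.6 m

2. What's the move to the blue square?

turn left 69°, forward 4.1 m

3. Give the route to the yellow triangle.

turn left 45°, forward 2.3 m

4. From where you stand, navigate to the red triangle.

turn left 131°, forward 3.1 m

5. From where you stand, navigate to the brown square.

turn right 136°, forward 1.8 m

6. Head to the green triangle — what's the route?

turn left 22°, forward 5.0 m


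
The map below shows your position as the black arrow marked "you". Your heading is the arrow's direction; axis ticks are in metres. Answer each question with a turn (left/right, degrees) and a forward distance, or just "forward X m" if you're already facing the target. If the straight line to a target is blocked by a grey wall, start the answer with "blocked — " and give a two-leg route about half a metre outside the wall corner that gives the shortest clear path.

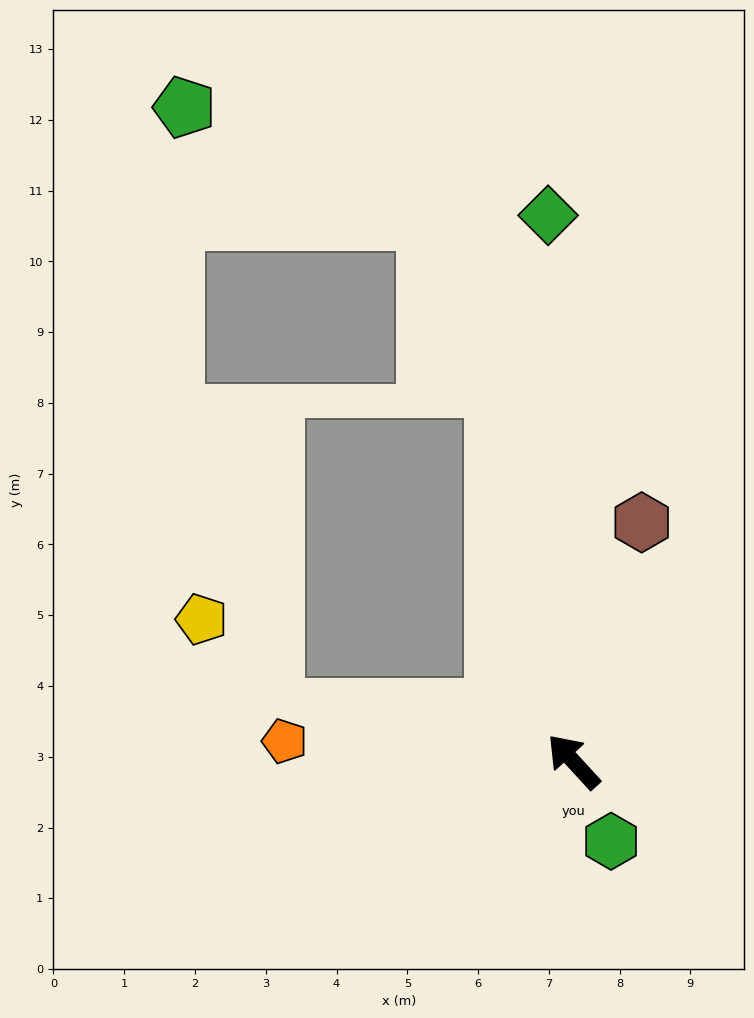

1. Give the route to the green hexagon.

turn left 163°, forward 1.2 m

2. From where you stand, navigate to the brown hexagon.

turn right 58°, forward 3.5 m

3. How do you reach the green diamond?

turn right 40°, forward 7.7 m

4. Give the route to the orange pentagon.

turn left 43°, forward 4.1 m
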